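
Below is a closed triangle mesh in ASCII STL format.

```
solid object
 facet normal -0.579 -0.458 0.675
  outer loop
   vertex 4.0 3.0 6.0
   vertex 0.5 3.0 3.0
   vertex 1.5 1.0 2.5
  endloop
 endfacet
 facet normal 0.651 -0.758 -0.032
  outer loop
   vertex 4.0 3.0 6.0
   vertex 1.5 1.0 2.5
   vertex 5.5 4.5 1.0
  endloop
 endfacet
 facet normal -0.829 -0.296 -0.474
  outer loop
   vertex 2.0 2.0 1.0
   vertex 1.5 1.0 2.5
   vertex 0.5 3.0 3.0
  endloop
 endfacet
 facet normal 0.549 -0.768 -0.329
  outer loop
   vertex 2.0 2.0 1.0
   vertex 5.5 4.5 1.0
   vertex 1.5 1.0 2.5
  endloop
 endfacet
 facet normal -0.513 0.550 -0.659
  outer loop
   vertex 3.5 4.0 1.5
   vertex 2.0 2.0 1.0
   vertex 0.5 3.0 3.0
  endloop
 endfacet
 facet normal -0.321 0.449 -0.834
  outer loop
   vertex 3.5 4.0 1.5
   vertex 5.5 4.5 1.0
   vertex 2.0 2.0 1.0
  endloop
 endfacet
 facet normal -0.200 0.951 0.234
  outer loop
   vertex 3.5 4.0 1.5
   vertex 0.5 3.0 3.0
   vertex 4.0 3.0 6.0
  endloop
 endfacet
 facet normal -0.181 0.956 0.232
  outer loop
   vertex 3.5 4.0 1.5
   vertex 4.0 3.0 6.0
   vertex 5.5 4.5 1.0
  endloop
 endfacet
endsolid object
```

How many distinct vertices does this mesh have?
6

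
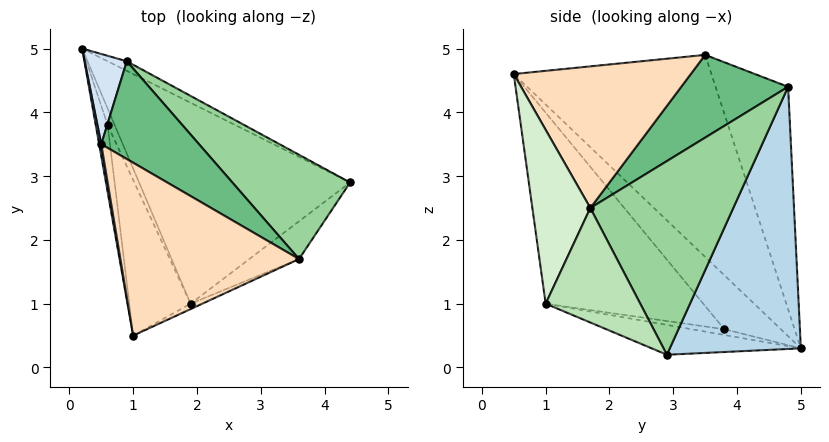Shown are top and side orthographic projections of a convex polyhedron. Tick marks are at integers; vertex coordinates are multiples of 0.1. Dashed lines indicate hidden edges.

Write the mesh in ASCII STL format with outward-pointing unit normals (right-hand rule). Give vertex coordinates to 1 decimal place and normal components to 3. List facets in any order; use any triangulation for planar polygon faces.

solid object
 facet normal -0.986 -0.165 0.010
  outer loop
   vertex 0.5 3.5 4.9
   vertex 0.2 5.0 0.3
   vertex 1.0 0.5 4.6
  endloop
 endfacet
 facet normal -0.136 -0.227 -0.964
  outer loop
   vertex 1.9 1.0 1.0
   vertex 0.2 5.0 0.3
   vertex 4.4 2.9 0.2
  endloop
 endfacet
 facet normal 0.446 0.894 -0.033
  outer loop
   vertex 0.9 4.8 4.4
   vertex 4.4 2.9 0.2
   vertex 0.2 5.0 0.3
  endloop
 endfacet
 facet normal -0.920 0.350 0.174
  outer loop
   vertex 0.9 4.8 4.4
   vertex 0.2 5.0 0.3
   vertex 0.5 3.5 4.9
  endloop
 endfacet
 facet normal -0.913 -0.355 -0.201
  outer loop
   vertex 0.6 3.8 0.6
   vertex 1.0 0.5 4.6
   vertex 0.2 5.0 0.3
  endloop
 endfacet
 facet normal -0.587 -0.375 -0.717
  outer loop
   vertex 0.6 3.8 0.6
   vertex 0.2 5.0 0.3
   vertex 1.9 1.0 1.0
  endloop
 endfacet
 facet normal -0.856 -0.437 -0.275
  outer loop
   vertex 0.6 3.8 0.6
   vertex 1.9 1.0 1.0
   vertex 1.0 0.5 4.6
  endloop
 endfacet
 facet normal 0.621 0.025 0.783
  outer loop
   vertex 3.6 1.7 2.5
   vertex 0.5 3.5 4.9
   vertex 1.0 0.5 4.6
  endloop
 endfacet
 facet normal 0.643 0.094 0.760
  outer loop
   vertex 3.6 1.7 2.5
   vertex 0.9 4.8 4.4
   vertex 0.5 3.5 4.9
  endloop
 endfacet
 facet normal 0.786 0.392 0.478
  outer loop
   vertex 3.6 1.7 2.5
   vertex 4.4 2.9 0.2
   vertex 0.9 4.8 4.4
  endloop
 endfacet
 facet normal 0.540 -0.809 -0.234
  outer loop
   vertex 3.6 1.7 2.5
   vertex 1.9 1.0 1.0
   vertex 4.4 2.9 0.2
  endloop
 endfacet
 facet normal 0.401 -0.916 -0.027
  outer loop
   vertex 3.6 1.7 2.5
   vertex 1.0 0.5 4.6
   vertex 1.9 1.0 1.0
  endloop
 endfacet
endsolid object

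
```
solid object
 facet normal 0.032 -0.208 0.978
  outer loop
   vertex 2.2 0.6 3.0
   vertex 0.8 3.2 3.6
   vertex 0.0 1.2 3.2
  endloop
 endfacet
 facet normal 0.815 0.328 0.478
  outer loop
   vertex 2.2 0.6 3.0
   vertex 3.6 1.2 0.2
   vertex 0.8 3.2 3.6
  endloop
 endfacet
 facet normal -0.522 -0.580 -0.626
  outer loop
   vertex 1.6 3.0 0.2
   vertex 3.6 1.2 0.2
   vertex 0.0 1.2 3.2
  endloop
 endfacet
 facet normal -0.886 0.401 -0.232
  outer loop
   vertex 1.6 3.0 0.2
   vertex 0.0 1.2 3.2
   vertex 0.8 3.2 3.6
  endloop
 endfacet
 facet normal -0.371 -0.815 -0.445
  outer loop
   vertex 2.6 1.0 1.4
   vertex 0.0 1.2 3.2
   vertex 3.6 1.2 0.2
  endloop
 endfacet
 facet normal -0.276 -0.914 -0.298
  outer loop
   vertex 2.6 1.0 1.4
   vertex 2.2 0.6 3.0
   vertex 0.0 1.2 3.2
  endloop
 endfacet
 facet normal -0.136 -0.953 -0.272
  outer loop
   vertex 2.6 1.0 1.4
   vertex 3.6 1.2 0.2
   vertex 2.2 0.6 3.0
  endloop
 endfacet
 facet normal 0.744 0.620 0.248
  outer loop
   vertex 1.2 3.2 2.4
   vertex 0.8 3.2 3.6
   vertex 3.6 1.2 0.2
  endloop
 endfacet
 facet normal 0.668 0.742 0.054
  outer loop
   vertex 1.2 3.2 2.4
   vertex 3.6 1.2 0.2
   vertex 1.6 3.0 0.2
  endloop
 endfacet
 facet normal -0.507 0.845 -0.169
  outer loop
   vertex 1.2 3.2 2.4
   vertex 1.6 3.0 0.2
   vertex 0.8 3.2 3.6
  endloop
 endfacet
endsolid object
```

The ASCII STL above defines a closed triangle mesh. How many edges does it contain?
15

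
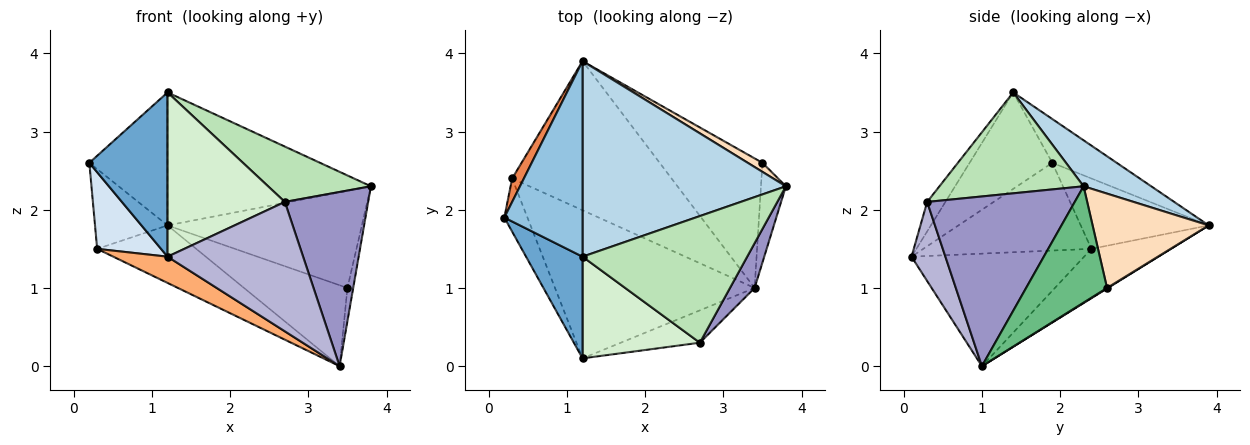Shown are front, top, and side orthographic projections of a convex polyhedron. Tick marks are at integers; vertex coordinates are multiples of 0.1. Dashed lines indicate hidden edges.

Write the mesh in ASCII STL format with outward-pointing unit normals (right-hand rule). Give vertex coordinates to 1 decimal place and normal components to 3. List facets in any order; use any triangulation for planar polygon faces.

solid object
 facet normal -0.668 -0.632 0.391
  outer loop
   vertex 1.2 1.4 3.5
   vertex 0.2 1.9 2.6
   vertex 1.2 0.1 1.4
  endloop
 endfacet
 facet normal -0.420 0.510 0.750
  outer loop
   vertex 1.2 1.4 3.5
   vertex 1.2 3.9 1.8
   vertex 0.2 1.9 2.6
  endloop
 endfacet
 facet normal 0.184 0.553 0.813
  outer loop
   vertex 1.2 1.4 3.5
   vertex 3.8 2.3 2.3
   vertex 1.2 3.9 1.8
  endloop
 endfacet
 facet normal -0.908 -0.345 -0.239
  outer loop
   vertex 0.3 2.4 1.5
   vertex 1.2 0.1 1.4
   vertex 0.2 1.9 2.6
  endloop
 endfacet
 facet normal -0.861 0.488 0.144
  outer loop
   vertex 0.3 2.4 1.5
   vertex 0.2 1.9 2.6
   vertex 1.2 3.9 1.8
  endloop
 endfacet
 facet normal -0.485 -0.153 -0.861
  outer loop
   vertex 0.3 2.4 1.5
   vertex 3.4 1.0 0.0
   vertex 1.2 0.1 1.4
  endloop
 endfacet
 facet normal -0.278 0.346 -0.896
  outer loop
   vertex 0.3 2.4 1.5
   vertex 1.2 3.9 1.8
   vertex 3.4 1.0 0.0
  endloop
 endfacet
 facet normal 0.511 0.856 0.079
  outer loop
   vertex 3.5 2.6 1.0
   vertex 1.2 3.9 1.8
   vertex 3.8 2.3 2.3
  endloop
 endfacet
 facet normal 0.975 0.070 -0.209
  outer loop
   vertex 3.5 2.6 1.0
   vertex 3.8 2.3 2.3
   vertex 3.4 1.0 0.0
  endloop
 endfacet
 facet normal 0.004 0.530 -0.848
  outer loop
   vertex 3.5 2.6 1.0
   vertex 3.4 1.0 0.0
   vertex 1.2 3.9 1.8
  endloop
 endfacet
 facet normal 0.490 -0.349 0.799
  outer loop
   vertex 2.7 0.3 2.1
   vertex 3.8 2.3 2.3
   vertex 1.2 1.4 3.5
  endloop
 endfacet
 facet normal -0.131 -0.843 0.522
  outer loop
   vertex 2.7 0.3 2.1
   vertex 1.2 1.4 3.5
   vertex 1.2 0.1 1.4
  endloop
 endfacet
 facet normal 0.864 -0.488 0.125
  outer loop
   vertex 2.7 0.3 2.1
   vertex 3.4 1.0 0.0
   vertex 3.8 2.3 2.3
  endloop
 endfacet
 facet normal 0.236 -0.943 -0.236
  outer loop
   vertex 2.7 0.3 2.1
   vertex 1.2 0.1 1.4
   vertex 3.4 1.0 0.0
  endloop
 endfacet
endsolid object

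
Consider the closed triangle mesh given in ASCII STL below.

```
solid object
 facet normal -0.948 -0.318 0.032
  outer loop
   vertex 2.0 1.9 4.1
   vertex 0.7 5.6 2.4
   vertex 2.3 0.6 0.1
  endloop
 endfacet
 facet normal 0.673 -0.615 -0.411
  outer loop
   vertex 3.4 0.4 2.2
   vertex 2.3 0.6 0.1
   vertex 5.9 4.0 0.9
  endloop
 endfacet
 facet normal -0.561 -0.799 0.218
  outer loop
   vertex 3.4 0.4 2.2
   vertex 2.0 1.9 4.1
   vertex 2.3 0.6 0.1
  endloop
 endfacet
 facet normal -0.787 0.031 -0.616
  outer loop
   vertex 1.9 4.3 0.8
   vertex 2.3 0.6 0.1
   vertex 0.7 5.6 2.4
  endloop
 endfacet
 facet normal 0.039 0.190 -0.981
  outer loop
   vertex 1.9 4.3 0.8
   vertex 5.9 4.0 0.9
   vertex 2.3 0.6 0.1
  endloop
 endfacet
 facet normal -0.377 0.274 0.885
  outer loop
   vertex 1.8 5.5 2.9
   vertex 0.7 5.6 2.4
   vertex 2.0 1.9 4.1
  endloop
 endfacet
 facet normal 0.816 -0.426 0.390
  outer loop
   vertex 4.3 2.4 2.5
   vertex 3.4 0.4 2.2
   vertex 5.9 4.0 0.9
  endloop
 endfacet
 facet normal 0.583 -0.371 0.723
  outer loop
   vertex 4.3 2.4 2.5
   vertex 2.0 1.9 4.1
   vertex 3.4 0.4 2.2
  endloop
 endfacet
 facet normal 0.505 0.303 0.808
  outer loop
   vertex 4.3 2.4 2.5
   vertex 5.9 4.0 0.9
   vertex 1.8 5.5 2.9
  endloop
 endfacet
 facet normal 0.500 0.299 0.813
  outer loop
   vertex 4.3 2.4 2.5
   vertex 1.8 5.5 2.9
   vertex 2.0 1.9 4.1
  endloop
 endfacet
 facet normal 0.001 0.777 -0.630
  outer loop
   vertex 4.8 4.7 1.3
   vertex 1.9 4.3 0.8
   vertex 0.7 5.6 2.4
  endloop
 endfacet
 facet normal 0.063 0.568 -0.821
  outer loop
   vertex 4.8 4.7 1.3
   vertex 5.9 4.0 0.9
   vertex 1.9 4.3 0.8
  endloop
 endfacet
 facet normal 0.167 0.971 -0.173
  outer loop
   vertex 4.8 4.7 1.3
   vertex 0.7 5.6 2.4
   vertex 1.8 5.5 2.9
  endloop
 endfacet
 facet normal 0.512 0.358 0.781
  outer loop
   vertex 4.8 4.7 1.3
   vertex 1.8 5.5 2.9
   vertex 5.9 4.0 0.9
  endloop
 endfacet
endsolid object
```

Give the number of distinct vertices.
9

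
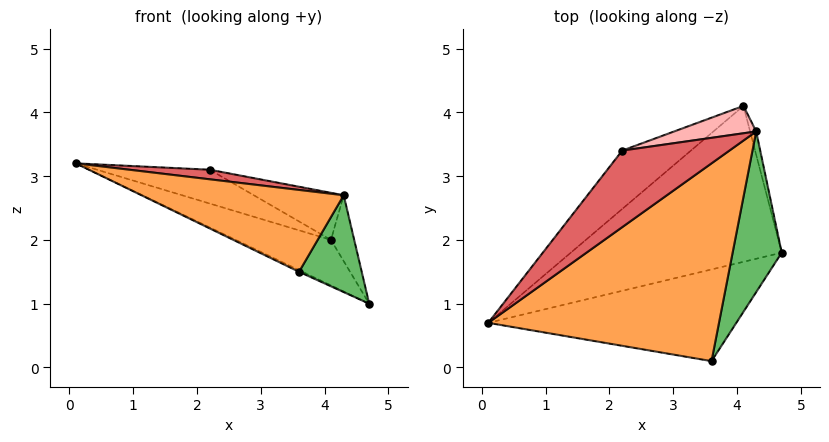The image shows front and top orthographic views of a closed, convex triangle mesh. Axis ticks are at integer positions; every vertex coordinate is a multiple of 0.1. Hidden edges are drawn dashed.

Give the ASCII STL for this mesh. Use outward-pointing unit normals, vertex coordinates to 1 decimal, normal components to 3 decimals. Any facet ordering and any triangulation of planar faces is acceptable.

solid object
 facet normal -0.466 0.248 -0.850
  outer loop
   vertex 4.1 4.1 2.0
   vertex 4.7 1.8 1.0
   vertex 0.1 0.7 3.2
  endloop
 endfacet
 facet normal -0.435 0.016 -0.900
  outer loop
   vertex 3.6 0.1 1.5
   vertex 0.1 0.7 3.2
   vertex 4.7 1.8 1.0
  endloop
 endfacet
 facet normal 0.358 -0.357 0.863
  outer loop
   vertex 4.3 3.7 2.7
   vertex 0.1 0.7 3.2
   vertex 3.6 0.1 1.5
  endloop
 endfacet
 facet normal 0.950 0.293 -0.104
  outer loop
   vertex 4.3 3.7 2.7
   vertex 4.7 1.8 1.0
   vertex 4.1 4.1 2.0
  endloop
 endfacet
 facet normal 0.765 -0.333 0.552
  outer loop
   vertex 4.3 3.7 2.7
   vertex 3.6 0.1 1.5
   vertex 4.7 1.8 1.0
  endloop
 endfacet
 facet normal -0.565 0.413 -0.714
  outer loop
   vertex 2.2 3.4 3.1
   vertex 4.1 4.1 2.0
   vertex 0.1 0.7 3.2
  endloop
 endfacet
 facet normal 0.202 -0.121 0.972
  outer loop
   vertex 2.2 3.4 3.1
   vertex 0.1 0.7 3.2
   vertex 4.3 3.7 2.7
  endloop
 endfacet
 facet normal -0.028 0.864 0.502
  outer loop
   vertex 2.2 3.4 3.1
   vertex 4.3 3.7 2.7
   vertex 4.1 4.1 2.0
  endloop
 endfacet
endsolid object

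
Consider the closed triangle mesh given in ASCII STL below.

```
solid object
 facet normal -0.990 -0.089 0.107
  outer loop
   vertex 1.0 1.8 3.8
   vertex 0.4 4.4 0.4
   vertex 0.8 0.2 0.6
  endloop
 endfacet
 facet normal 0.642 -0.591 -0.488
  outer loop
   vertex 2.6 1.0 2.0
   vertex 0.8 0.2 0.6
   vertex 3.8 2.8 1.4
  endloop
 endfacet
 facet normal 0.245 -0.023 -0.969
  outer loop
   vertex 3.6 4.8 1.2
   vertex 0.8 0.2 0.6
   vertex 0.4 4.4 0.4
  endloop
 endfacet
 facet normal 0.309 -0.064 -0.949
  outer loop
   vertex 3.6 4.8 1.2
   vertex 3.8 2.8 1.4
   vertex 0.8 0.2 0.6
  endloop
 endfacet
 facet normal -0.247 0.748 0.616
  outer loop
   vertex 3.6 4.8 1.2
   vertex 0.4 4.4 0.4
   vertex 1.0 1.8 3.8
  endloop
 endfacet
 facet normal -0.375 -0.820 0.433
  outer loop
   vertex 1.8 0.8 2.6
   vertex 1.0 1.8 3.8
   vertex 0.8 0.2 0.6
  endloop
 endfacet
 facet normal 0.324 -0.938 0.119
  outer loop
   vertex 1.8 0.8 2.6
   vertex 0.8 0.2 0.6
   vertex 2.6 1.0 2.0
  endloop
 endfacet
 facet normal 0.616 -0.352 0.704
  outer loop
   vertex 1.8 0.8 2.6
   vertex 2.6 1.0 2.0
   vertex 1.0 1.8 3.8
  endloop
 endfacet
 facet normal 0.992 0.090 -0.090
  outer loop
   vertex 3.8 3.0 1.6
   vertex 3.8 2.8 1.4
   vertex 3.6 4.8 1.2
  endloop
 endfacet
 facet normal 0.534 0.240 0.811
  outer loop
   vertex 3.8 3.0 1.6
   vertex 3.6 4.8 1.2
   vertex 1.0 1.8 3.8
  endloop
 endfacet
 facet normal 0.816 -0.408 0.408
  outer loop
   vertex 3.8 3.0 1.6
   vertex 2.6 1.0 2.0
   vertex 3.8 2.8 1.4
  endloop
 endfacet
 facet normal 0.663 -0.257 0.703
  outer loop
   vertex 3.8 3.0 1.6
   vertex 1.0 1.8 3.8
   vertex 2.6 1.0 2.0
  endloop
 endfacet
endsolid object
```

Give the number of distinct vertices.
8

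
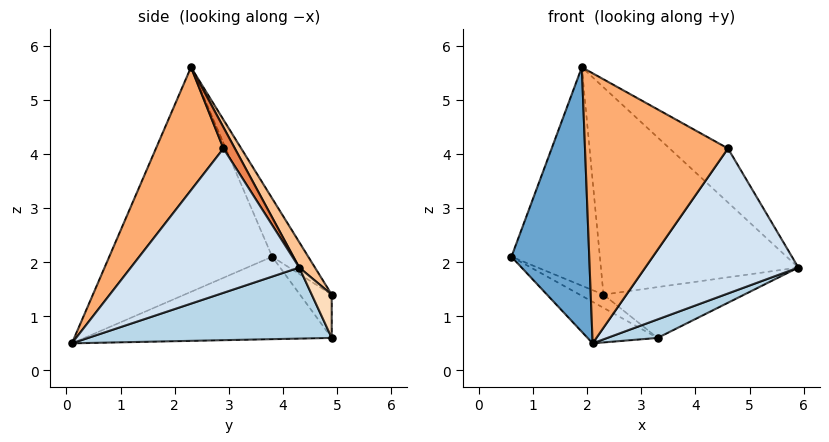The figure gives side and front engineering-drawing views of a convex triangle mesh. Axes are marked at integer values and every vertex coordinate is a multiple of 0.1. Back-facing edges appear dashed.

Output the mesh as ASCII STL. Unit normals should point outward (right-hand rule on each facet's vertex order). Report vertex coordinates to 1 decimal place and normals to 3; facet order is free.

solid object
 facet normal -0.892 -0.426 0.149
  outer loop
   vertex 1.9 2.3 5.6
   vertex 0.6 3.8 2.1
   vertex 2.1 0.1 0.5
  endloop
 endfacet
 facet normal -0.526 0.149 -0.837
  outer loop
   vertex 3.3 4.9 0.6
   vertex 2.1 0.1 0.5
   vertex 0.6 3.8 2.1
  endloop
 endfacet
 facet normal 0.429 -0.089 -0.899
  outer loop
   vertex 3.3 4.9 0.6
   vertex 5.9 4.3 1.9
   vertex 2.1 0.1 0.5
  endloop
 endfacet
 facet normal 0.740 -0.673 0.009
  outer loop
   vertex 4.6 2.9 4.1
   vertex 2.1 0.1 0.5
   vertex 5.9 4.3 1.9
  endloop
 endfacet
 facet normal 0.154 0.790 0.594
  outer loop
   vertex 4.6 2.9 4.1
   vertex 5.9 4.3 1.9
   vertex 1.9 2.3 5.6
  endloop
 endfacet
 facet normal 0.395 -0.838 0.377
  outer loop
   vertex 4.6 2.9 4.1
   vertex 1.9 2.3 5.6
   vertex 2.1 0.1 0.5
  endloop
 endfacet
 facet normal 0.067 0.845 0.530
  outer loop
   vertex 2.3 4.9 1.4
   vertex 1.9 2.3 5.6
   vertex 5.9 4.3 1.9
  endloop
 endfacet
 facet normal 0.138 0.975 0.173
  outer loop
   vertex 2.3 4.9 1.4
   vertex 5.9 4.3 1.9
   vertex 3.3 4.9 0.6
  endloop
 endfacet
 facet normal -0.333 0.816 0.473
  outer loop
   vertex 2.3 4.9 1.4
   vertex 0.6 3.8 2.1
   vertex 1.9 2.3 5.6
  endloop
 endfacet
 facet normal -0.566 0.424 -0.707
  outer loop
   vertex 2.3 4.9 1.4
   vertex 3.3 4.9 0.6
   vertex 0.6 3.8 2.1
  endloop
 endfacet
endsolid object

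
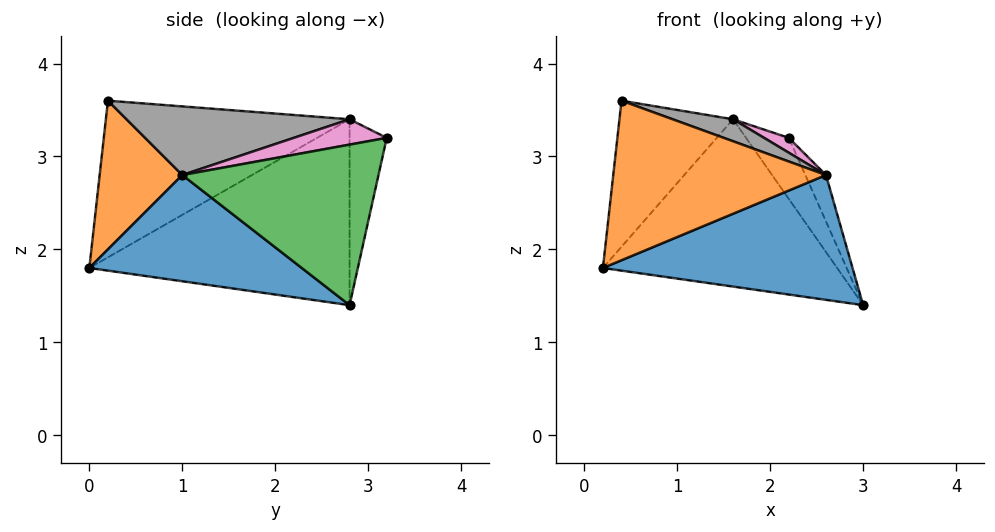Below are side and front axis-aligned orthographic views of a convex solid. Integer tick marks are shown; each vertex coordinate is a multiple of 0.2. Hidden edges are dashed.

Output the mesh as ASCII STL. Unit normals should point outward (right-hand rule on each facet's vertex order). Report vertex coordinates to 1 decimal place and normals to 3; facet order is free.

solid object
 facet normal 0.508 -0.596 -0.622
  outer loop
   vertex 2.6 1.0 2.8
   vertex 0.2 0.0 1.8
   vertex 3.0 2.8 1.4
  endloop
 endfacet
 facet normal 0.361 -0.930 0.063
  outer loop
   vertex 2.6 1.0 2.8
   vertex 0.4 0.2 3.6
   vertex 0.2 0.0 1.8
  endloop
 endfacet
 facet normal 0.917 0.097 0.386
  outer loop
   vertex 2.6 1.0 2.8
   vertex 3.0 2.8 1.4
   vertex 2.2 3.2 3.2
  endloop
 endfacet
 facet normal -0.659 0.593 -0.462
  outer loop
   vertex 1.6 2.8 3.4
   vertex 3.0 2.8 1.4
   vertex 0.2 0.0 1.8
  endloop
 endfacet
 facet normal -0.596 0.686 -0.417
  outer loop
   vertex 1.6 2.8 3.4
   vertex 2.2 3.2 3.2
   vertex 3.0 2.8 1.4
  endloop
 endfacet
 facet normal -0.905 0.422 0.054
  outer loop
   vertex 1.6 2.8 3.4
   vertex 0.2 0.0 1.8
   vertex 0.4 0.2 3.6
  endloop
 endfacet
 facet normal 0.374 -0.100 0.922
  outer loop
   vertex 1.6 2.8 3.4
   vertex 2.6 1.0 2.8
   vertex 2.2 3.2 3.2
  endloop
 endfacet
 facet normal 0.372 -0.101 0.923
  outer loop
   vertex 1.6 2.8 3.4
   vertex 0.4 0.2 3.6
   vertex 2.6 1.0 2.8
  endloop
 endfacet
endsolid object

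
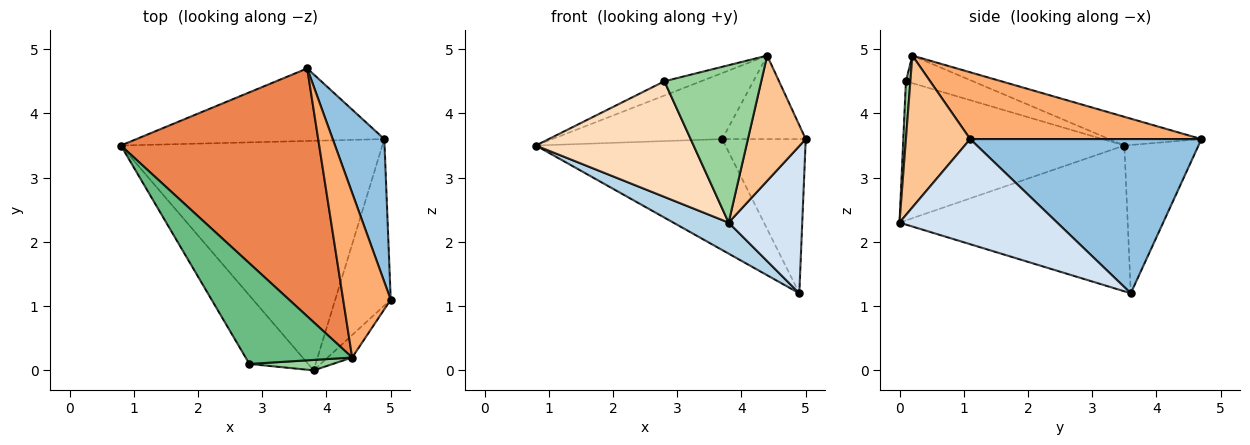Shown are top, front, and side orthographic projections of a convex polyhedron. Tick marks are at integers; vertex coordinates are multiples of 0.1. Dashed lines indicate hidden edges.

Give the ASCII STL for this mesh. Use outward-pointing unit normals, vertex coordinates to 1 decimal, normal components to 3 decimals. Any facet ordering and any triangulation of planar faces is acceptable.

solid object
 facet normal -0.311 0.795 -0.520
  outer loop
   vertex 4.9 3.6 1.2
   vertex 0.8 3.5 3.5
   vertex 3.7 4.7 3.6
  endloop
 endfacet
 facet normal 0.897 0.324 0.300
  outer loop
   vertex 4.9 3.6 1.2
   vertex 3.7 4.7 3.6
   vertex 5.0 1.1 3.6
  endloop
 endfacet
 facet normal -0.484 -0.117 -0.867
  outer loop
   vertex 3.8 0.0 2.3
   vertex 0.8 3.5 3.5
   vertex 4.9 3.6 1.2
  endloop
 endfacet
 facet normal 0.817 -0.382 -0.432
  outer loop
   vertex 3.8 0.0 2.3
   vertex 4.9 3.6 1.2
   vertex 5.0 1.1 3.6
  endloop
 endfacet
 facet normal -0.138 0.255 0.957
  outer loop
   vertex 4.4 0.2 4.9
   vertex 3.7 4.7 3.6
   vertex 0.8 3.5 3.5
  endloop
 endfacet
 facet normal 0.782 0.282 0.556
  outer loop
   vertex 4.4 0.2 4.9
   vertex 5.0 1.1 3.6
   vertex 3.7 4.7 3.6
  endloop
 endfacet
 facet normal 0.738 -0.664 -0.119
  outer loop
   vertex 4.4 0.2 4.9
   vertex 3.8 0.0 2.3
   vertex 5.0 1.1 3.6
  endloop
 endfacet
 facet normal -0.770 -0.549 -0.325
  outer loop
   vertex 2.8 0.1 4.5
   vertex 0.8 3.5 3.5
   vertex 3.8 0.0 2.3
  endloop
 endfacet
 facet normal -0.248 0.136 0.959
  outer loop
   vertex 2.8 0.1 4.5
   vertex 4.4 0.2 4.9
   vertex 0.8 3.5 3.5
  endloop
 endfacet
 facet normal 0.046 -0.997 0.066
  outer loop
   vertex 2.8 0.1 4.5
   vertex 3.8 0.0 2.3
   vertex 4.4 0.2 4.9
  endloop
 endfacet
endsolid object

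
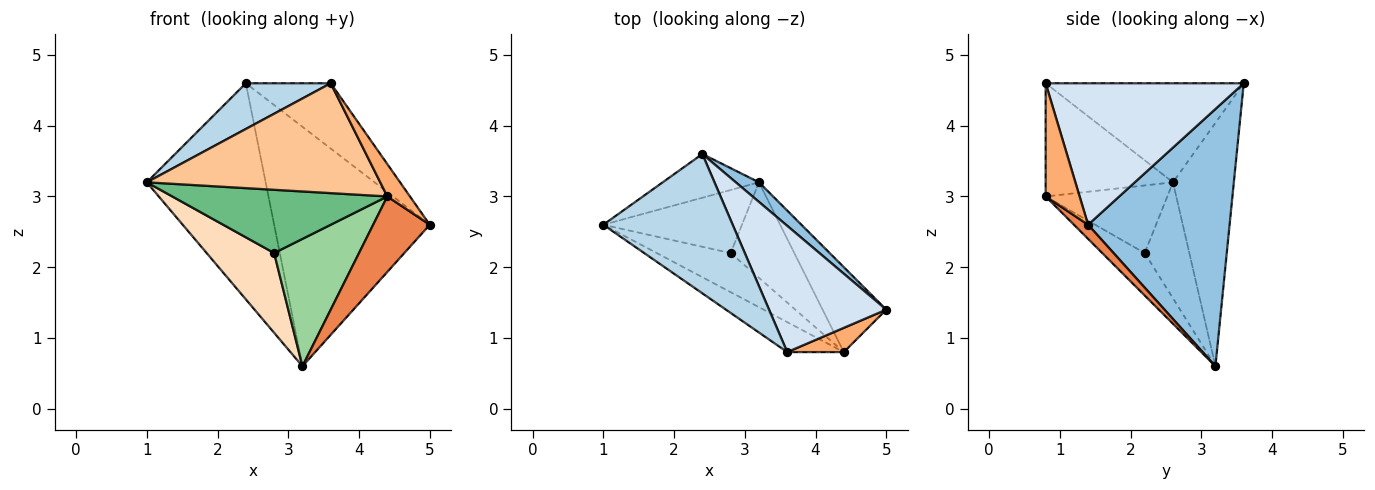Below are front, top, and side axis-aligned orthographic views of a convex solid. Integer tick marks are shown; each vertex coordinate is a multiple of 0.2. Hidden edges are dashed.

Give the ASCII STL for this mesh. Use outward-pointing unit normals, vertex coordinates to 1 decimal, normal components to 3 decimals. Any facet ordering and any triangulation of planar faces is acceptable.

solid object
 facet normal -0.448 0.876 -0.177
  outer loop
   vertex 3.2 3.2 0.6
   vertex 1.0 2.6 3.2
   vertex 2.4 3.6 4.6
  endloop
 endfacet
 facet normal 0.671 0.739 0.060
  outer loop
   vertex 3.2 3.2 0.6
   vertex 2.4 3.6 4.6
   vertex 5.0 1.4 2.6
  endloop
 endfacet
 facet normal -0.588 -0.252 0.768
  outer loop
   vertex 3.6 0.8 4.6
   vertex 2.4 3.6 4.6
   vertex 1.0 2.6 3.2
  endloop
 endfacet
 facet normal 0.731 0.313 0.606
  outer loop
   vertex 3.6 0.8 4.6
   vertex 5.0 1.4 2.6
   vertex 2.4 3.6 4.6
  endloop
 endfacet
 facet normal 0.164 -0.655 -0.737
  outer loop
   vertex 4.4 0.8 3.0
   vertex 3.2 3.2 0.6
   vertex 5.0 1.4 2.6
  endloop
 endfacet
 facet normal 0.768 -0.512 0.384
  outer loop
   vertex 4.4 0.8 3.0
   vertex 5.0 1.4 2.6
   vertex 3.6 0.8 4.6
  endloop
 endfacet
 facet normal -0.466 -0.854 -0.233
  outer loop
   vertex 4.4 0.8 3.0
   vertex 3.6 0.8 4.6
   vertex 1.0 2.6 3.2
  endloop
 endfacet
 facet normal -0.461 -0.696 -0.550
  outer loop
   vertex 2.8 2.2 2.2
   vertex 1.0 2.6 3.2
   vertex 3.2 3.2 0.6
  endloop
 endfacet
 facet normal -0.434 -0.766 -0.474
  outer loop
   vertex 2.8 2.2 2.2
   vertex 4.4 0.8 3.0
   vertex 1.0 2.6 3.2
  endloop
 endfacet
 facet normal -0.371 -0.743 -0.557
  outer loop
   vertex 2.8 2.2 2.2
   vertex 3.2 3.2 0.6
   vertex 4.4 0.8 3.0
  endloop
 endfacet
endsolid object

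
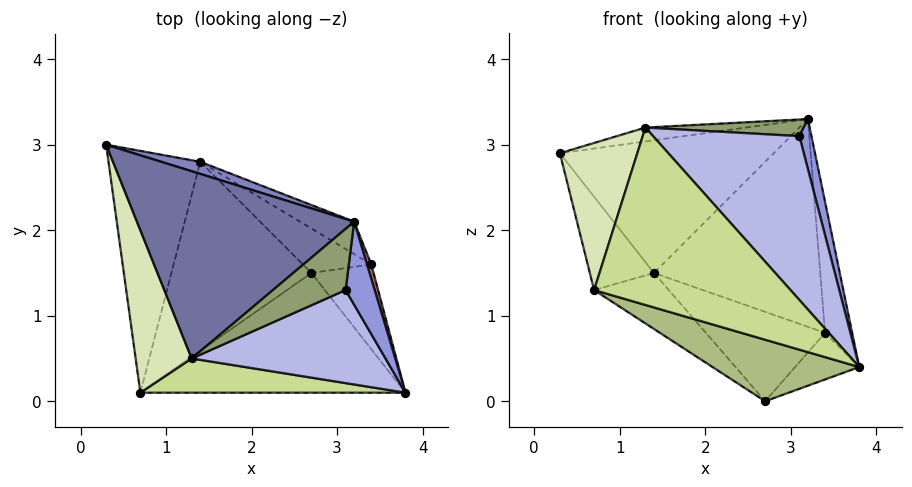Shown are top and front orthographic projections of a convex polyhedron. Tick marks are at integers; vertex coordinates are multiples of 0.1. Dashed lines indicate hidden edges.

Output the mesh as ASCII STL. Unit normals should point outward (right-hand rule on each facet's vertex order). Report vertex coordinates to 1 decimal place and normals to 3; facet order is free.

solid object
 facet normal -0.114 0.073 0.991
  outer loop
   vertex 1.3 0.5 3.2
   vertex 3.2 2.1 3.3
   vertex 0.3 3.0 2.9
  endloop
 endfacet
 facet normal 0.284 0.955 0.087
  outer loop
   vertex 1.4 2.8 1.5
   vertex 0.3 3.0 2.9
   vertex 3.2 2.1 3.3
  endloop
 endfacet
 facet normal 0.924 -0.197 0.327
  outer loop
   vertex 3.1 1.3 3.1
   vertex 3.8 0.1 0.4
   vertex 3.2 2.1 3.3
  endloop
 endfacet
 facet normal 0.382 -0.803 0.456
  outer loop
   vertex 3.1 1.3 3.1
   vertex 1.3 0.5 3.2
   vertex 3.8 0.1 0.4
  endloop
 endfacet
 facet normal 0.168 -0.259 0.951
  outer loop
   vertex 3.1 1.3 3.1
   vertex 3.2 2.1 3.3
   vertex 1.3 0.5 3.2
  endloop
 endfacet
 facet normal -0.250 -0.443 -0.861
  outer loop
   vertex 0.7 0.1 1.3
   vertex 2.7 1.5 0.0
   vertex 3.8 0.1 0.4
  endloop
 endfacet
 facet normal 0.055 -0.980 0.189
  outer loop
   vertex 0.7 0.1 1.3
   vertex 3.8 0.1 0.4
   vertex 1.3 0.5 3.2
  endloop
 endfacet
 facet normal -0.885 -0.313 0.345
  outer loop
   vertex 0.7 0.1 1.3
   vertex 1.3 0.5 3.2
   vertex 0.3 3.0 2.9
  endloop
 endfacet
 facet normal -0.747 0.240 -0.621
  outer loop
   vertex 0.7 0.1 1.3
   vertex 0.3 3.0 2.9
   vertex 1.4 2.8 1.5
  endloop
 endfacet
 facet normal -0.635 0.220 -0.741
  outer loop
   vertex 0.7 0.1 1.3
   vertex 1.4 2.8 1.5
   vertex 2.7 1.5 0.0
  endloop
 endfacet
 facet normal 0.474 0.870 -0.136
  outer loop
   vertex 3.4 1.6 0.8
   vertex 1.4 2.8 1.5
   vertex 3.2 2.1 3.3
  endloop
 endfacet
 facet normal 0.356 0.837 -0.416
  outer loop
   vertex 3.4 1.6 0.8
   vertex 2.7 1.5 0.0
   vertex 1.4 2.8 1.5
  endloop
 endfacet
 facet normal 0.968 0.251 0.027
  outer loop
   vertex 3.4 1.6 0.8
   vertex 3.2 2.1 3.3
   vertex 3.8 0.1 0.4
  endloop
 endfacet
 facet normal 0.682 0.353 -0.641
  outer loop
   vertex 3.4 1.6 0.8
   vertex 3.8 0.1 0.4
   vertex 2.7 1.5 0.0
  endloop
 endfacet
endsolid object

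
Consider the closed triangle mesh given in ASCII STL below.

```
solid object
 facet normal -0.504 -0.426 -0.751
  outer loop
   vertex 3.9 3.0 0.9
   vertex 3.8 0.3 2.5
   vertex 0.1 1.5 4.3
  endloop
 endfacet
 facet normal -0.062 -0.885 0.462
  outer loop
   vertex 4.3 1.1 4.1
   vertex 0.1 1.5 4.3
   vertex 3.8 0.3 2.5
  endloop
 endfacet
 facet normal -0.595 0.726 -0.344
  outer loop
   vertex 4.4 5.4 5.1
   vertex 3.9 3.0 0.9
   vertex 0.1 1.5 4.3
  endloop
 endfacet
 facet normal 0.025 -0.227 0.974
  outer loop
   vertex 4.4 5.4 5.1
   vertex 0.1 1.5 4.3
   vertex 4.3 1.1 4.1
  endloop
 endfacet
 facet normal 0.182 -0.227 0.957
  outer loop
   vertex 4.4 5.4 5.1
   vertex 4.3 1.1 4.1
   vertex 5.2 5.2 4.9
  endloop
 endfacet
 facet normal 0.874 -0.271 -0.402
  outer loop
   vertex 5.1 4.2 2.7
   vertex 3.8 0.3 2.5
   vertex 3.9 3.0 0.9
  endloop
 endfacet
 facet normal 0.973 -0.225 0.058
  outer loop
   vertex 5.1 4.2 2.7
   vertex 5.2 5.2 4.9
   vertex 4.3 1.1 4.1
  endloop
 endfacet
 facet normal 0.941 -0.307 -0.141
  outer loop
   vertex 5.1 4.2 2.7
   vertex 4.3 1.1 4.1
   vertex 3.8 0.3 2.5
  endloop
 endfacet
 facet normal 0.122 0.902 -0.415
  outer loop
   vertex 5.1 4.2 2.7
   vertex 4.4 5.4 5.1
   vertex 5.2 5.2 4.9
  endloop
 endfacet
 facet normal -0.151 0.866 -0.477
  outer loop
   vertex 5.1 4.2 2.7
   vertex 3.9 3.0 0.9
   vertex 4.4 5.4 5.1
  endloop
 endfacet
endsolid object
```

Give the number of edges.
15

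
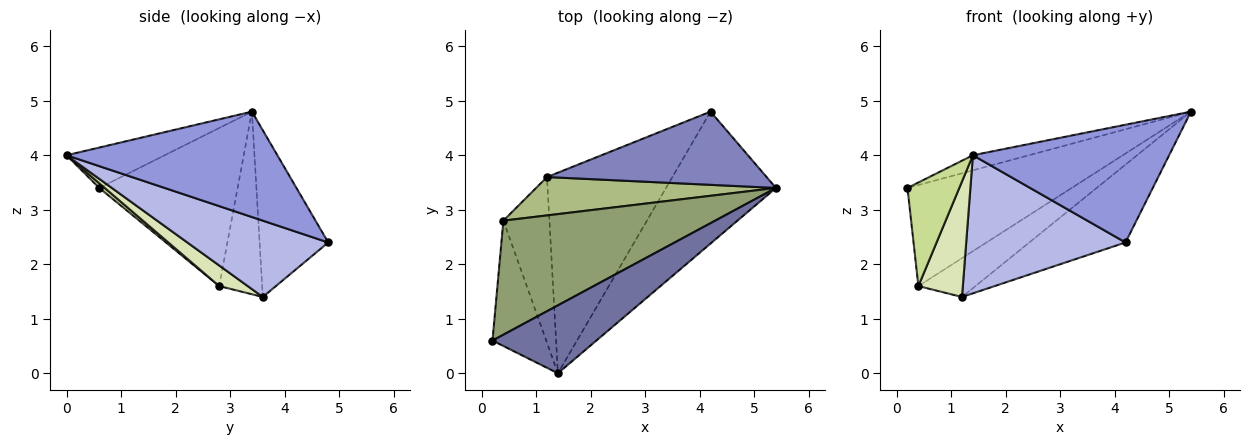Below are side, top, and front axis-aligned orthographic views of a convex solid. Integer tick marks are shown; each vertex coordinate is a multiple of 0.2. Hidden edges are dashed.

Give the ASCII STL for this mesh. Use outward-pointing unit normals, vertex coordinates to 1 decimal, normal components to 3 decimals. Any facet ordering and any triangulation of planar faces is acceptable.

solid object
 facet normal -0.355 0.203 0.913
  outer loop
   vertex 1.4 0.0 4.0
   vertex 5.4 3.4 4.8
   vertex 0.2 0.6 3.4
  endloop
 endfacet
 facet normal -0.461 0.647 0.608
  outer loop
   vertex 4.2 4.8 2.4
   vertex 1.2 3.6 1.4
   vertex 5.4 3.4 4.8
  endloop
 endfacet
 facet normal 0.582 -0.542 -0.607
  outer loop
   vertex 4.2 4.8 2.4
   vertex 5.4 3.4 4.8
   vertex 1.4 0.0 4.0
  endloop
 endfacet
 facet normal 0.448 -0.507 -0.736
  outer loop
   vertex 4.2 4.8 2.4
   vertex 1.4 0.0 4.0
   vertex 1.2 3.6 1.4
  endloop
 endfacet
 facet normal -0.488 0.579 0.653
  outer loop
   vertex 0.4 2.8 1.6
   vertex 0.2 0.6 3.4
   vertex 5.4 3.4 4.8
  endloop
 endfacet
 facet normal -0.472 0.627 0.620
  outer loop
   vertex 0.4 2.8 1.6
   vertex 5.4 3.4 4.8
   vertex 1.2 3.6 1.4
  endloop
 endfacet
 facet normal 0.067 -0.635 -0.769
  outer loop
   vertex 0.4 2.8 1.6
   vertex 1.4 0.0 4.0
   vertex 0.2 0.6 3.4
  endloop
 endfacet
 facet normal 0.344 -0.537 -0.770
  outer loop
   vertex 0.4 2.8 1.6
   vertex 1.2 3.6 1.4
   vertex 1.4 0.0 4.0
  endloop
 endfacet
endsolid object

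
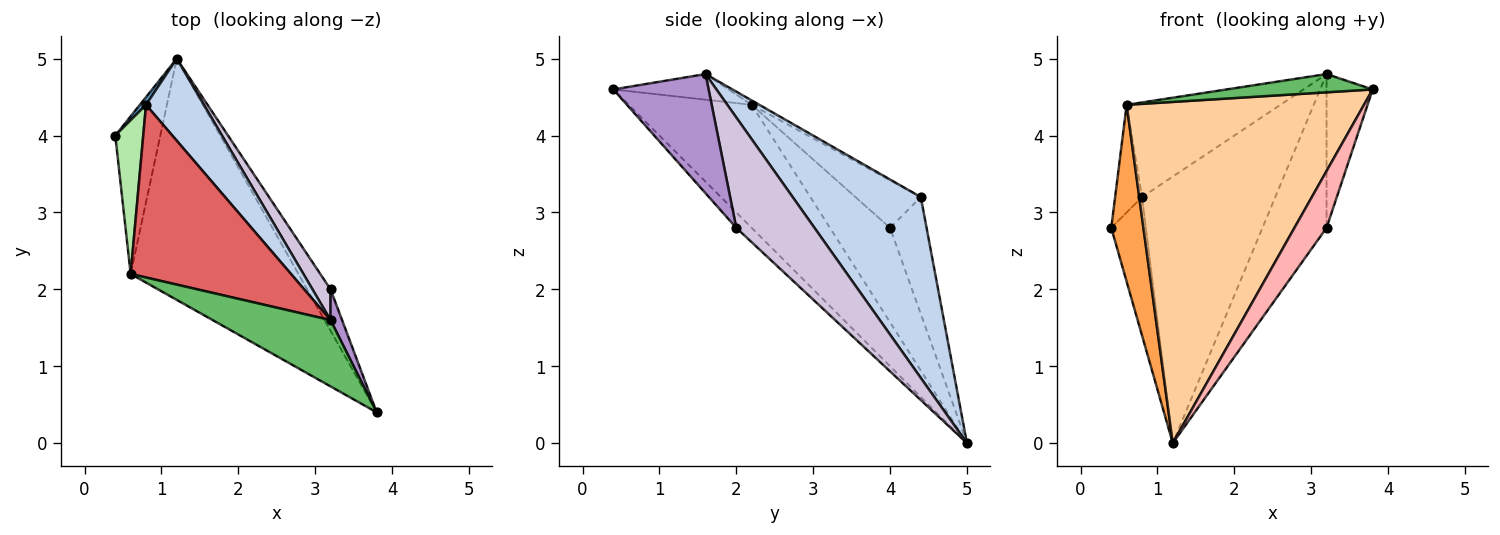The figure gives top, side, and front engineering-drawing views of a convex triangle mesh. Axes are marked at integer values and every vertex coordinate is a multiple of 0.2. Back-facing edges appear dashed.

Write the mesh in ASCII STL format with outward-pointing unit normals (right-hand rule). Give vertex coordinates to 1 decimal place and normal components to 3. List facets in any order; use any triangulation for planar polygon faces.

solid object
 facet normal -0.725 0.687 0.038
  outer loop
   vertex 0.8 4.4 3.2
   vertex 1.2 5.0 0.0
   vertex 0.4 4.0 2.8
  endloop
 endfacet
 facet normal 0.677 0.704 0.217
  outer loop
   vertex 0.8 4.4 3.2
   vertex 3.2 1.6 4.8
   vertex 1.2 5.0 0.0
  endloop
 endfacet
 facet normal -0.813 -0.435 -0.388
  outer loop
   vertex 0.6 2.2 4.4
   vertex 0.4 4.0 2.8
   vertex 1.2 5.0 0.0
  endloop
 endfacet
 facet normal -0.390 -0.752 -0.532
  outer loop
   vertex 0.6 2.2 4.4
   vertex 1.2 5.0 0.0
   vertex 3.8 0.4 4.6
  endloop
 endfacet
 facet normal -0.205 -0.260 0.944
  outer loop
   vertex 0.6 2.2 4.4
   vertex 3.8 0.4 4.6
   vertex 3.2 1.6 4.8
  endloop
 endfacet
 facet normal -0.812 0.334 0.478
  outer loop
   vertex 0.6 2.2 4.4
   vertex 0.8 4.4 3.2
   vertex 0.4 4.0 2.8
  endloop
 endfacet
 facet normal -0.024 0.480 0.877
  outer loop
   vertex 0.6 2.2 4.4
   vertex 3.2 1.6 4.8
   vertex 0.8 4.4 3.2
  endloop
 endfacet
 facet normal -0.361 -0.754 -0.549
  outer loop
   vertex 3.2 2.0 2.8
   vertex 3.8 0.4 4.6
   vertex 1.2 5.0 0.0
  endloop
 endfacet
 facet normal 0.897 0.434 0.087
  outer loop
   vertex 3.2 2.0 2.8
   vertex 3.2 1.6 4.8
   vertex 3.8 0.4 4.6
  endloop
 endfacet
 facet normal 0.767 0.629 0.126
  outer loop
   vertex 3.2 2.0 2.8
   vertex 1.2 5.0 0.0
   vertex 3.2 1.6 4.8
  endloop
 endfacet
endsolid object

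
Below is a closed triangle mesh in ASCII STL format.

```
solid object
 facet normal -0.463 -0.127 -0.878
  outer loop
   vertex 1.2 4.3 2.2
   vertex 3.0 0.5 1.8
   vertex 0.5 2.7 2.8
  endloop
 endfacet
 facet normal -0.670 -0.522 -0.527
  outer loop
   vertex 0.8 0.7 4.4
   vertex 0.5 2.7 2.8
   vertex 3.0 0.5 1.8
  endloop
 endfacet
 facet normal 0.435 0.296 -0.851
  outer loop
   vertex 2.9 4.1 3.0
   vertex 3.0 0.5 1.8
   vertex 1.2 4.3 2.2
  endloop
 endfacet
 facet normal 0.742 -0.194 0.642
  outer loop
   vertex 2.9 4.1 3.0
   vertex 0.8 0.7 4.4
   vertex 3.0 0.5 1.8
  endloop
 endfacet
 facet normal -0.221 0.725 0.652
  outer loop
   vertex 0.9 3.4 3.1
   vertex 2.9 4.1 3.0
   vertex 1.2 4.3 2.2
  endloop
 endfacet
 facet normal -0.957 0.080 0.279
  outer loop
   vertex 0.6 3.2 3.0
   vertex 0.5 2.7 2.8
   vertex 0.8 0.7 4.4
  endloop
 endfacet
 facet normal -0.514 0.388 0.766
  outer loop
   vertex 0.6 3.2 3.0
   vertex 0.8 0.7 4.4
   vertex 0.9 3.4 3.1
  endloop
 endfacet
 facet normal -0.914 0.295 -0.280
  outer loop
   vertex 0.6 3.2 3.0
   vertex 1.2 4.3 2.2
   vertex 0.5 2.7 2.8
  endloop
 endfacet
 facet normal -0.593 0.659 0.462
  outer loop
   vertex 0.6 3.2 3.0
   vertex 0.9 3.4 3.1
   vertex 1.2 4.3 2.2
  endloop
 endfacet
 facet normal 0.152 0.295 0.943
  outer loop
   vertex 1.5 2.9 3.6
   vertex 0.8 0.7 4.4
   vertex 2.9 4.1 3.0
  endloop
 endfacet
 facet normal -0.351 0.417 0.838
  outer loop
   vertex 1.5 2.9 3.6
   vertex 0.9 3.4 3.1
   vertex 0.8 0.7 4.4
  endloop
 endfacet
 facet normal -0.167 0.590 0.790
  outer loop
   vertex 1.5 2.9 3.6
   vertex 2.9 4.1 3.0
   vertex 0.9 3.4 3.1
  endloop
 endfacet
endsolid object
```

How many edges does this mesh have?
18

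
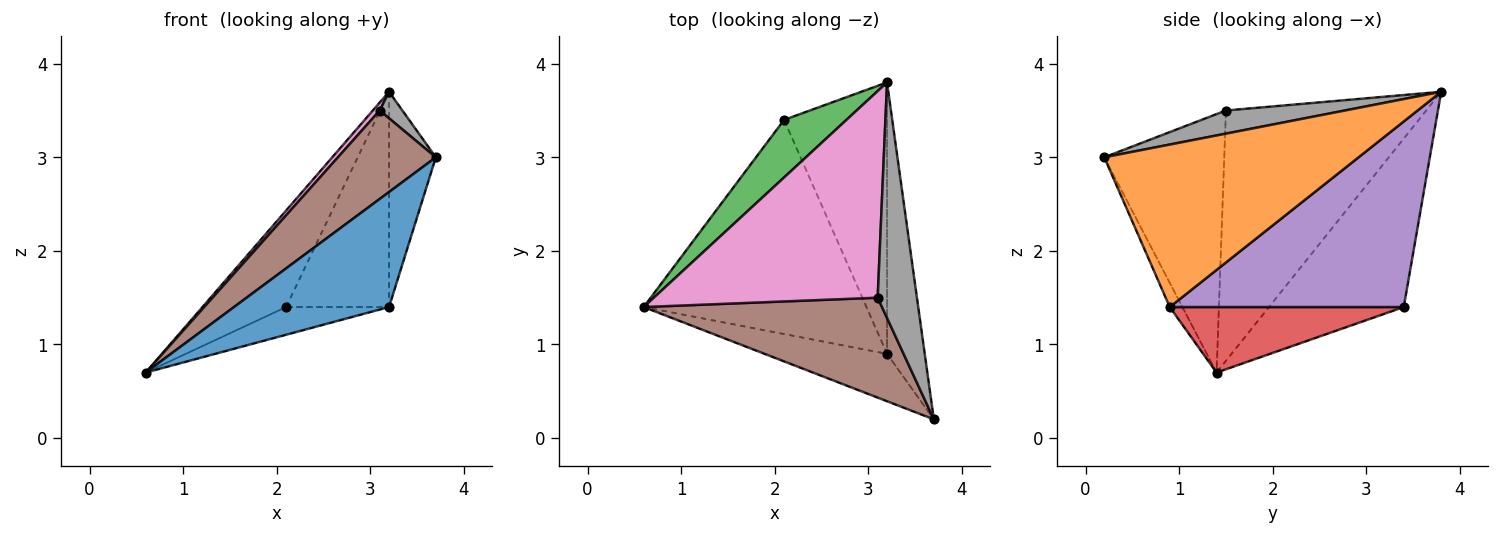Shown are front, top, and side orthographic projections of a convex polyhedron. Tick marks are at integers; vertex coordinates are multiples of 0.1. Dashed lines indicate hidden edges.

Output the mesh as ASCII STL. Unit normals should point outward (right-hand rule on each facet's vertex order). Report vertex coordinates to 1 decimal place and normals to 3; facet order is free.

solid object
 facet normal -0.075 -0.922 -0.380
  outer loop
   vertex 3.2 0.9 1.4
   vertex 3.7 0.2 3.0
   vertex 0.6 1.4 0.7
  endloop
 endfacet
 facet normal 0.959 0.176 -0.222
  outer loop
   vertex 3.2 0.9 1.4
   vertex 3.2 3.8 3.7
   vertex 3.7 0.2 3.0
  endloop
 endfacet
 facet normal -0.811 0.503 0.300
  outer loop
   vertex 2.1 3.4 1.4
   vertex 0.6 1.4 0.7
   vertex 3.2 3.8 3.7
  endloop
 endfacet
 facet normal 0.280 0.123 -0.952
  outer loop
   vertex 2.1 3.4 1.4
   vertex 3.2 0.9 1.4
   vertex 0.6 1.4 0.7
  endloop
 endfacet
 facet normal 0.816 0.359 -0.453
  outer loop
   vertex 2.1 3.4 1.4
   vertex 3.2 3.8 3.7
   vertex 3.2 0.9 1.4
  endloop
 endfacet
 facet normal -0.630 -0.515 0.581
  outer loop
   vertex 3.1 1.5 3.5
   vertex 0.6 1.4 0.7
   vertex 3.7 0.2 3.0
  endloop
 endfacet
 facet normal -0.745 -0.026 0.666
  outer loop
   vertex 3.1 1.5 3.5
   vertex 3.2 3.8 3.7
   vertex 0.6 1.4 0.7
  endloop
 endfacet
 facet normal 0.505 -0.097 0.857
  outer loop
   vertex 3.1 1.5 3.5
   vertex 3.7 0.2 3.0
   vertex 3.2 3.8 3.7
  endloop
 endfacet
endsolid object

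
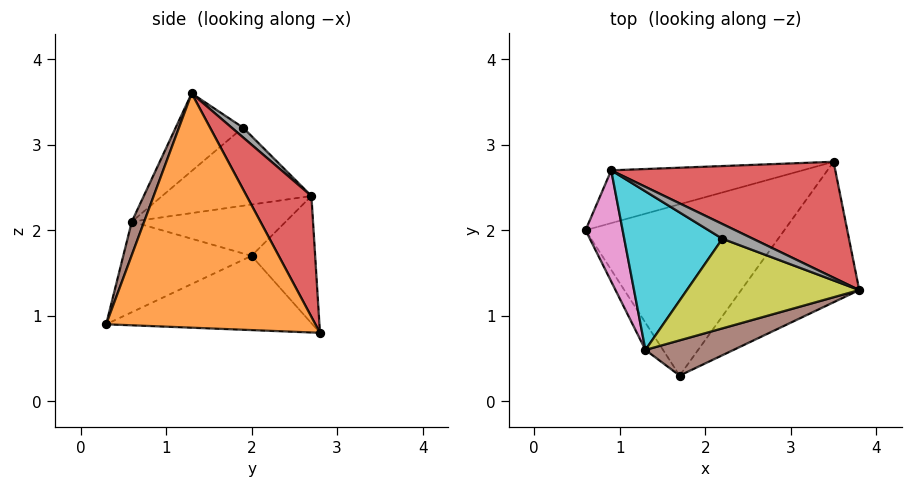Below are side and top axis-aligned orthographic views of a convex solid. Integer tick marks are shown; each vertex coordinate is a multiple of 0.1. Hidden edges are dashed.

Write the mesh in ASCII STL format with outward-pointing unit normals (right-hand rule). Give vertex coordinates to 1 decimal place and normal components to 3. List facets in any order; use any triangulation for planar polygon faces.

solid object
 facet normal -0.342 0.210 -0.916
  outer loop
   vertex 3.5 2.8 0.8
   vertex 1.7 0.3 0.9
   vertex 0.6 2.0 1.7
  endloop
 endfacet
 facet normal 0.745 -0.551 -0.375
  outer loop
   vertex 3.5 2.8 0.8
   vertex 3.8 1.3 3.6
   vertex 1.7 0.3 0.9
  endloop
 endfacet
 facet normal -0.378 0.731 -0.569
  outer loop
   vertex 0.9 2.7 2.4
   vertex 3.5 2.8 0.8
   vertex 0.6 2.0 1.7
  endloop
 endfacet
 facet normal 0.237 0.867 0.439
  outer loop
   vertex 0.9 2.7 2.4
   vertex 3.8 1.3 3.6
   vertex 3.5 2.8 0.8
  endloop
 endfacet
 facet normal -0.862 -0.479 -0.168
  outer loop
   vertex 1.3 0.6 2.1
   vertex 0.6 2.0 1.7
   vertex 1.7 0.3 0.9
  endloop
 endfacet
 facet normal 0.104 -0.956 0.274
  outer loop
   vertex 1.3 0.6 2.1
   vertex 1.7 0.3 0.9
   vertex 3.8 1.3 3.6
  endloop
 endfacet
 facet normal -0.789 -0.232 0.570
  outer loop
   vertex 1.3 0.6 2.1
   vertex 0.9 2.7 2.4
   vertex 0.6 2.0 1.7
  endloop
 endfacet
 facet normal 0.173 0.823 0.541
  outer loop
   vertex 2.2 1.9 3.2
   vertex 3.8 1.3 3.6
   vertex 0.9 2.7 2.4
  endloop
 endfacet
 facet normal -0.369 -0.438 0.820
  outer loop
   vertex 2.2 1.9 3.2
   vertex 1.3 0.6 2.1
   vertex 3.8 1.3 3.6
  endloop
 endfacet
 facet normal -0.607 -0.225 0.762
  outer loop
   vertex 2.2 1.9 3.2
   vertex 0.9 2.7 2.4
   vertex 1.3 0.6 2.1
  endloop
 endfacet
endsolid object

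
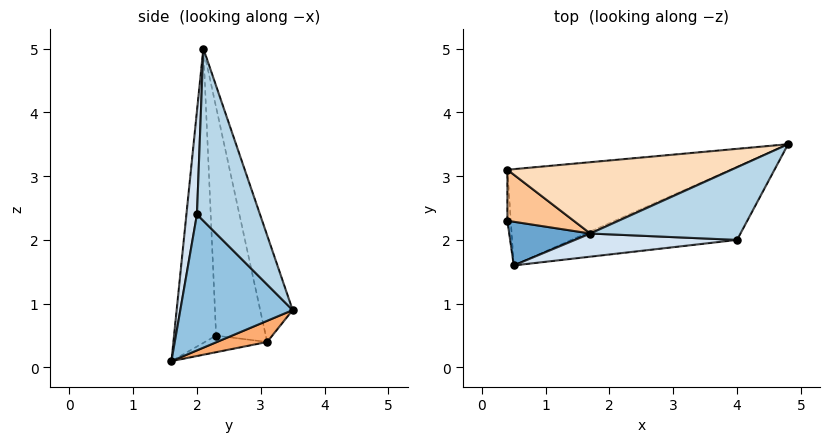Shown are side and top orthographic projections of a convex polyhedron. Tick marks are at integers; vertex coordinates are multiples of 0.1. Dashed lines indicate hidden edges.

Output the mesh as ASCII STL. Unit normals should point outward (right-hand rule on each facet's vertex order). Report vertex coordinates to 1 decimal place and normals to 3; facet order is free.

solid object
 facet normal -0.926 -0.278 0.255
  outer loop
   vertex 1.7 2.1 5.0
   vertex 0.4 2.3 0.5
   vertex 0.5 1.6 0.1
  endloop
 endfacet
 facet normal 0.425 -0.743 -0.517
  outer loop
   vertex 4.0 2.0 2.4
   vertex 0.5 1.6 0.1
   vertex 4.8 3.5 0.9
  endloop
 endfacet
 facet normal 0.730 0.247 0.637
  outer loop
   vertex 4.0 2.0 2.4
   vertex 4.8 3.5 0.9
   vertex 1.7 2.1 5.0
  endloop
 endfacet
 facet normal 0.056 -0.995 0.088
  outer loop
   vertex 4.0 2.0 2.4
   vertex 1.7 2.1 5.0
   vertex 0.5 1.6 0.1
  endloop
 endfacet
 facet normal -0.979 -0.025 -0.201
  outer loop
   vertex 0.4 3.1 0.4
   vertex 0.5 1.6 0.1
   vertex 0.4 2.3 0.5
  endloop
 endfacet
 facet normal 0.093 0.201 -0.975
  outer loop
   vertex 0.4 3.1 0.4
   vertex 4.8 3.5 0.9
   vertex 0.5 1.6 0.1
  endloop
 endfacet
 facet normal -0.960 0.035 0.279
  outer loop
   vertex 0.4 3.1 0.4
   vertex 0.4 2.3 0.5
   vertex 1.7 2.1 5.0
  endloop
 endfacet
 facet normal -0.115 0.963 0.242
  outer loop
   vertex 0.4 3.1 0.4
   vertex 1.7 2.1 5.0
   vertex 4.8 3.5 0.9
  endloop
 endfacet
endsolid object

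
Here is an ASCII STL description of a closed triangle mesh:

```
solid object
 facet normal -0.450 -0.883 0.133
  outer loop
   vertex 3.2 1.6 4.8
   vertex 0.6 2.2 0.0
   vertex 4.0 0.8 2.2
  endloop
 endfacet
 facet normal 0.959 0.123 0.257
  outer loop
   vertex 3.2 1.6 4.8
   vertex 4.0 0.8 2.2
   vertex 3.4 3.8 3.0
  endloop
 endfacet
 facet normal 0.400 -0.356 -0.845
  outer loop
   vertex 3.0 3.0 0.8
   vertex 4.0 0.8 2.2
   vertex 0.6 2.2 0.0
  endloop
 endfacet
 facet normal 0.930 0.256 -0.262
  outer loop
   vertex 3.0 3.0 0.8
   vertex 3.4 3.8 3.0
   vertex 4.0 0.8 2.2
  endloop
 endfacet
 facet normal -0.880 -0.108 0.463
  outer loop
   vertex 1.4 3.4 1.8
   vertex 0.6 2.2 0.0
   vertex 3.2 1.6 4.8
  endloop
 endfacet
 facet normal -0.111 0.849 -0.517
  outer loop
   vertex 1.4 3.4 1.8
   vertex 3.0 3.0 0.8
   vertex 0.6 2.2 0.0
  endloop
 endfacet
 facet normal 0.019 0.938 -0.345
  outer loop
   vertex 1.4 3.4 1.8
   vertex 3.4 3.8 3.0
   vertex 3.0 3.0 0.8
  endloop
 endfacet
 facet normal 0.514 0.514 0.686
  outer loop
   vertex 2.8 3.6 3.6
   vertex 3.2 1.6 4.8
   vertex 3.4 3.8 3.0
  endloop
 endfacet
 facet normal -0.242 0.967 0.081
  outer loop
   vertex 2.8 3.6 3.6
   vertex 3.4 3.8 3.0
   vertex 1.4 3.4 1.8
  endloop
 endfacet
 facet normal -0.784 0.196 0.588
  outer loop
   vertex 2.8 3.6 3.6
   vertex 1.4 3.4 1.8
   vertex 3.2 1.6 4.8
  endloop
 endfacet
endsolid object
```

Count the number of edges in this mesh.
15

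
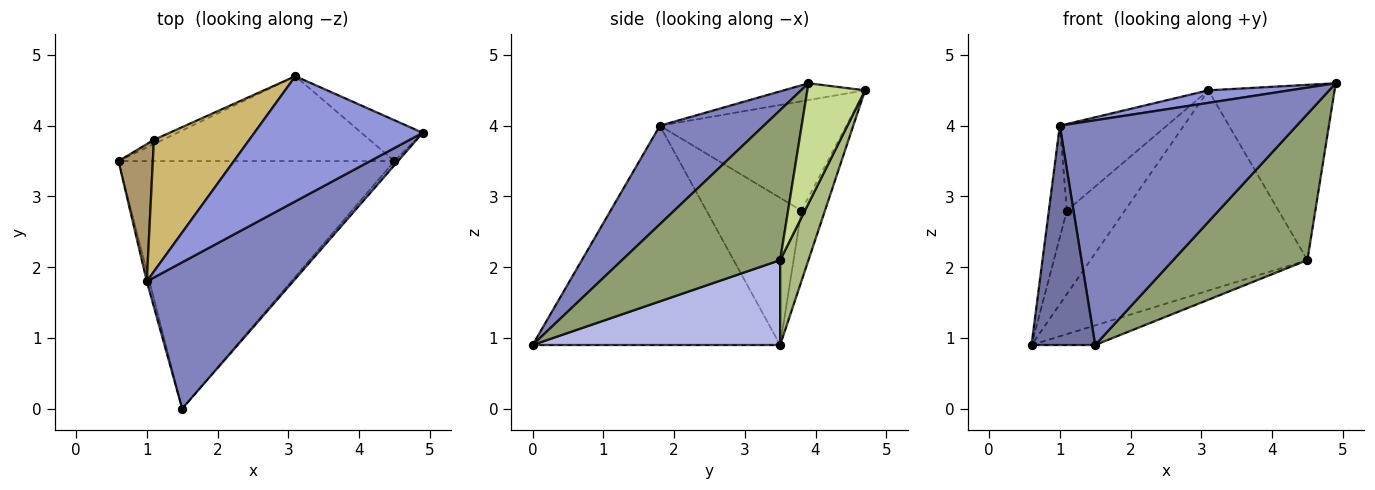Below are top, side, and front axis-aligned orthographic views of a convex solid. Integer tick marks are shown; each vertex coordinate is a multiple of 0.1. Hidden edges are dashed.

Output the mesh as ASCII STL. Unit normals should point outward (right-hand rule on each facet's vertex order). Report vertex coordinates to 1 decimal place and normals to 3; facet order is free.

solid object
 facet normal -0.968 -0.249 -0.012
  outer loop
   vertex 1.0 1.8 4.0
   vertex 0.6 3.5 0.9
   vertex 1.5 0.0 0.9
  endloop
 endfacet
 facet normal 0.345 -0.787 0.512
  outer loop
   vertex 1.0 1.8 4.0
   vertex 1.5 0.0 0.9
   vertex 4.9 3.9 4.6
  endloop
 endfacet
 facet normal -0.099 -0.099 0.990
  outer loop
   vertex 1.0 1.8 4.0
   vertex 4.9 3.9 4.6
   vertex 3.1 4.7 4.5
  endloop
 endfacet
 facet normal 0.293 0.075 -0.953
  outer loop
   vertex 4.5 3.5 2.1
   vertex 1.5 0.0 0.9
   vertex 0.6 3.5 0.9
  endloop
 endfacet
 facet normal 0.762 -0.647 -0.018
  outer loop
   vertex 4.5 3.5 2.1
   vertex 4.9 3.9 4.6
   vertex 1.5 0.0 0.9
  endloop
 endfacet
 facet normal 0.119 0.914 -0.388
  outer loop
   vertex 4.5 3.5 2.1
   vertex 0.6 3.5 0.9
   vertex 3.1 4.7 4.5
  endloop
 endfacet
 facet normal 0.407 0.890 -0.207
  outer loop
   vertex 4.5 3.5 2.1
   vertex 3.1 4.7 4.5
   vertex 4.9 3.9 4.6
  endloop
 endfacet
 facet normal -0.376 0.925 -0.047
  outer loop
   vertex 1.1 3.8 2.8
   vertex 3.1 4.7 4.5
   vertex 0.6 3.5 0.9
  endloop
 endfacet
 facet normal -0.958 0.182 0.223
  outer loop
   vertex 1.1 3.8 2.8
   vertex 0.6 3.5 0.9
   vertex 1.0 1.8 4.0
  endloop
 endfacet
 facet normal -0.692 0.397 0.604
  outer loop
   vertex 1.1 3.8 2.8
   vertex 1.0 1.8 4.0
   vertex 3.1 4.7 4.5
  endloop
 endfacet
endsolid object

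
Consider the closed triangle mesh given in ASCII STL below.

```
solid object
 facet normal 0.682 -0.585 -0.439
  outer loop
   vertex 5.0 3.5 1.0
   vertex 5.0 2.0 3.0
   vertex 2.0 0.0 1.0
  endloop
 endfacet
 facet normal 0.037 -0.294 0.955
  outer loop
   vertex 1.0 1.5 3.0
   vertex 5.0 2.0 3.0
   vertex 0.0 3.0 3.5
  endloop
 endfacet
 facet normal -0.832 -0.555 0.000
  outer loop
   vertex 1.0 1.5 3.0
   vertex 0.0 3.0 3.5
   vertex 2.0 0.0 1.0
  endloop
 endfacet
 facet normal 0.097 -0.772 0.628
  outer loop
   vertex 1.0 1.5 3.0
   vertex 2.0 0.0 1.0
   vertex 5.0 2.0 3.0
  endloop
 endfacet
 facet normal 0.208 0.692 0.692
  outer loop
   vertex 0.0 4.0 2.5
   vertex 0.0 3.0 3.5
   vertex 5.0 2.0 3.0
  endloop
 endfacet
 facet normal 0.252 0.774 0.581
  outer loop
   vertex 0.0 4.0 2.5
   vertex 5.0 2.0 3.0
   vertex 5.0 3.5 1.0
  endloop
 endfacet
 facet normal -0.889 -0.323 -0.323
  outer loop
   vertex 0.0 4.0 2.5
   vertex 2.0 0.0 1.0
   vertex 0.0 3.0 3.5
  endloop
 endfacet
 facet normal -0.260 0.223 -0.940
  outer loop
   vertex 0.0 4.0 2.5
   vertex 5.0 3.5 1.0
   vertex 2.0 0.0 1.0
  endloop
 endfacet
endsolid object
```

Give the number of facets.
8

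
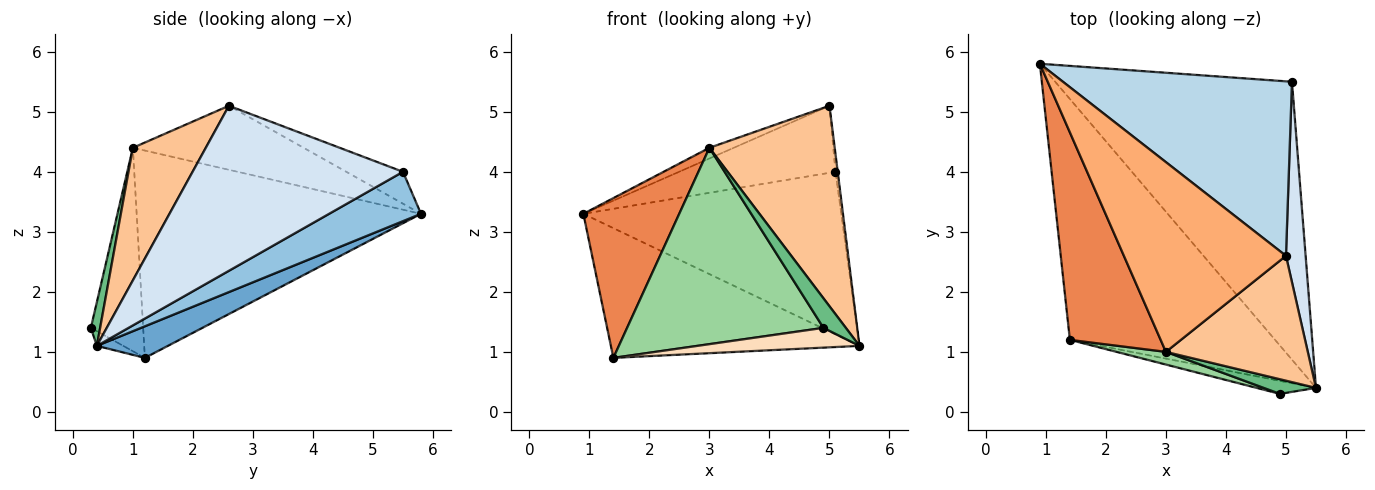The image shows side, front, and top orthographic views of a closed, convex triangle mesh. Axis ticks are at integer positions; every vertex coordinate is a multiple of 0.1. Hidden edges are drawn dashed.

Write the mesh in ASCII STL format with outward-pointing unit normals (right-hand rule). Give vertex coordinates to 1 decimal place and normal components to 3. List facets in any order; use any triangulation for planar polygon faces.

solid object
 facet normal 0.134 0.470 -0.873
  outer loop
   vertex 1.4 1.2 0.9
   vertex 0.9 5.8 3.3
   vertex 5.5 0.4 1.1
  endloop
 endfacet
 facet normal 0.177 0.497 -0.850
  outer loop
   vertex 5.1 5.5 4.0
   vertex 5.5 0.4 1.1
   vertex 0.9 5.8 3.3
  endloop
 endfacet
 facet normal -0.129 0.356 0.926
  outer loop
   vertex 5.1 5.5 4.0
   vertex 0.9 5.8 3.3
   vertex 5.0 2.6 5.1
  endloop
 endfacet
 facet normal 0.993 0.011 0.118
  outer loop
   vertex 5.1 5.5 4.0
   vertex 5.0 2.6 5.1
   vertex 5.5 0.4 1.1
  endloop
 endfacet
 facet normal -0.875 -0.295 0.383
  outer loop
   vertex 3.0 1.0 4.4
   vertex 0.9 5.8 3.3
   vertex 1.4 1.2 0.9
  endloop
 endfacet
 facet normal -0.367 0.052 0.929
  outer loop
   vertex 3.0 1.0 4.4
   vertex 5.0 2.6 5.1
   vertex 0.9 5.8 3.3
  endloop
 endfacet
 facet normal 0.443 -0.761 0.474
  outer loop
   vertex 3.0 1.0 4.4
   vertex 5.5 0.4 1.1
   vertex 5.0 2.6 5.1
  endloop
 endfacet
 facet normal -0.135 -0.827 -0.545
  outer loop
   vertex 4.9 0.3 1.4
   vertex 1.4 1.2 0.9
   vertex 5.5 0.4 1.1
  endloop
 endfacet
 facet normal 0.348 -0.840 0.416
  outer loop
   vertex 4.9 0.3 1.4
   vertex 5.5 0.4 1.1
   vertex 3.0 1.0 4.4
  endloop
 endfacet
 facet normal -0.257 -0.964 0.062
  outer loop
   vertex 4.9 0.3 1.4
   vertex 3.0 1.0 4.4
   vertex 1.4 1.2 0.9
  endloop
 endfacet
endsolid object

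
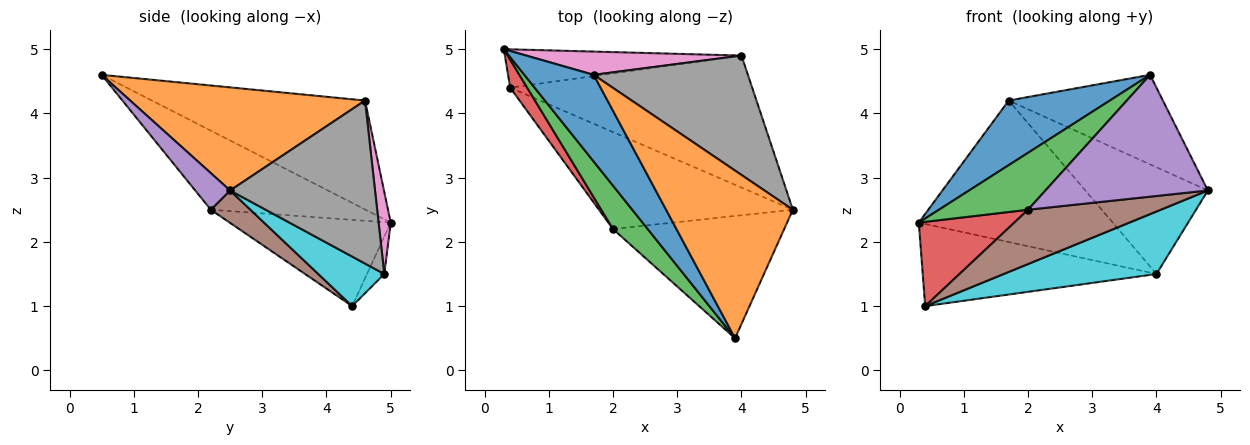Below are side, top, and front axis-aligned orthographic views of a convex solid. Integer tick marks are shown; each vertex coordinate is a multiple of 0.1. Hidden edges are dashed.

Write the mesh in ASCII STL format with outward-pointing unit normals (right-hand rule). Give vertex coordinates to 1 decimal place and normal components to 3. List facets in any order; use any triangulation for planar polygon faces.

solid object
 facet normal -0.783 -0.372 0.499
  outer loop
   vertex 1.7 4.6 4.2
   vertex 0.3 5.0 2.3
   vertex 3.9 0.5 4.6
  endloop
 endfacet
 facet normal 0.583 0.383 0.717
  outer loop
   vertex 1.7 4.6 4.2
   vertex 3.9 0.5 4.6
   vertex 4.8 2.5 2.8
  endloop
 endfacet
 facet normal -0.810 -0.466 0.355
  outer loop
   vertex 2.0 2.2 2.5
   vertex 3.9 0.5 4.6
   vertex 0.3 5.0 2.3
  endloop
 endfacet
 facet normal -0.848 -0.503 0.167
  outer loop
   vertex 2.0 2.2 2.5
   vertex 0.3 5.0 2.3
   vertex 0.4 4.4 1.0
  endloop
 endfacet
 facet normal 0.150 -0.698 -0.700
  outer loop
   vertex 2.0 2.2 2.5
   vertex 4.8 2.5 2.8
   vertex 3.9 0.5 4.6
  endloop
 endfacet
 facet normal 0.144 -0.484 -0.863
  outer loop
   vertex 2.0 2.2 2.5
   vertex 0.4 4.4 1.0
   vertex 4.8 2.5 2.8
  endloop
 endfacet
 facet normal 0.062 0.985 0.162
  outer loop
   vertex 4.0 4.9 1.5
   vertex 0.3 5.0 2.3
   vertex 1.7 4.6 4.2
  endloop
 endfacet
 facet normal 0.619 0.523 0.585
  outer loop
   vertex 4.0 4.9 1.5
   vertex 1.7 4.6 4.2
   vertex 4.8 2.5 2.8
  endloop
 endfacet
 facet normal -0.067 0.904 -0.422
  outer loop
   vertex 4.0 4.9 1.5
   vertex 0.4 4.4 1.0
   vertex 0.3 5.0 2.3
  endloop
 endfacet
 facet normal 0.182 -0.421 -0.889
  outer loop
   vertex 4.0 4.9 1.5
   vertex 4.8 2.5 2.8
   vertex 0.4 4.4 1.0
  endloop
 endfacet
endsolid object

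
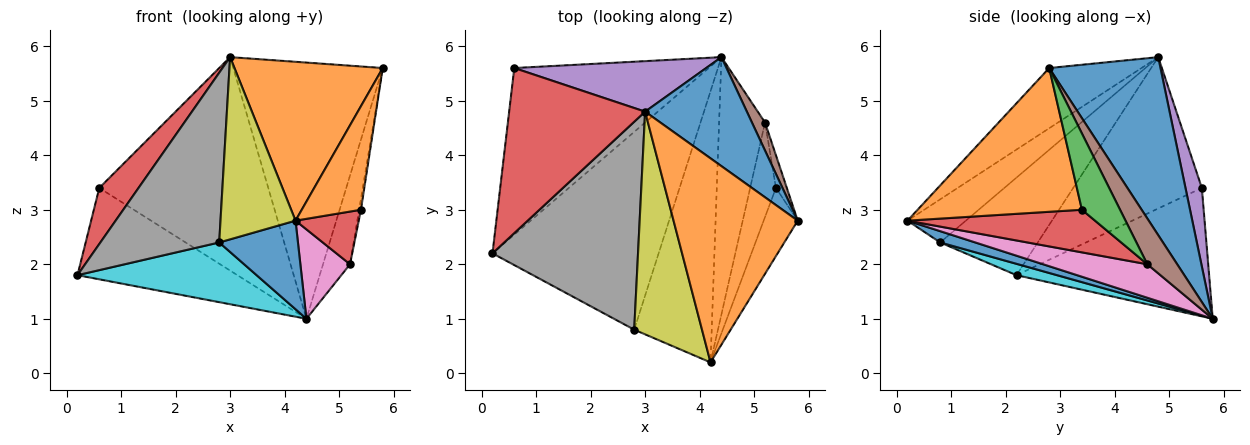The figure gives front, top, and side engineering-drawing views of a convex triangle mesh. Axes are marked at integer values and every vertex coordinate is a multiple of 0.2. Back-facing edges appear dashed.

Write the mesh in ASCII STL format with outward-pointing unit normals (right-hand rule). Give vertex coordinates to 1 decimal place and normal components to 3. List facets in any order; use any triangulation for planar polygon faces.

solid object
 facet normal 0.565 0.759 0.323
  outer loop
   vertex 3.0 4.8 5.8
   vertex 5.8 2.8 5.6
   vertex 4.4 5.8 1.0
  endloop
 endfacet
 facet normal -0.357 -0.574 0.737
  outer loop
   vertex 4.2 0.2 2.8
   vertex 5.8 2.8 5.6
   vertex 3.0 4.8 5.8
  endloop
 endfacet
 facet normal -0.501 0.416 -0.759
  outer loop
   vertex 0.6 5.6 3.4
   vertex 4.4 5.8 1.0
   vertex 0.2 2.2 1.8
  endloop
 endfacet
 facet normal -0.725 -0.221 0.652
  outer loop
   vertex 0.6 5.6 3.4
   vertex 0.2 2.2 1.8
   vertex 3.0 4.8 5.8
  endloop
 endfacet
 facet normal 0.094 0.969 0.229
  outer loop
   vertex 0.6 5.6 3.4
   vertex 3.0 4.8 5.8
   vertex 4.4 5.8 1.0
  endloop
 endfacet
 facet normal 0.725 0.656 0.207
  outer loop
   vertex 5.2 4.6 2.0
   vertex 4.4 5.8 1.0
   vertex 5.8 2.8 5.6
  endloop
 endfacet
 facet normal 0.567 -0.270 -0.778
  outer loop
   vertex 5.2 4.6 2.0
   vertex 4.2 0.2 2.8
   vertex 4.4 5.8 1.0
  endloop
 endfacet
 facet normal -0.461 -0.561 0.687
  outer loop
   vertex 2.8 0.8 2.4
   vertex 3.0 4.8 5.8
   vertex 0.2 2.2 1.8
  endloop
 endfacet
 facet normal -0.442 -0.568 0.694
  outer loop
   vertex 2.8 0.8 2.4
   vertex 4.2 0.2 2.8
   vertex 3.0 4.8 5.8
  endloop
 endfacet
 facet normal 0.065 -0.288 -0.955
  outer loop
   vertex 2.8 0.8 2.4
   vertex 0.2 2.2 1.8
   vertex 4.4 5.8 1.0
  endloop
 endfacet
 facet normal 0.137 -0.308 -0.942
  outer loop
   vertex 2.8 0.8 2.4
   vertex 4.4 5.8 1.0
   vertex 4.2 0.2 2.8
  endloop
 endfacet
 facet normal 0.918 -0.331 -0.218
  outer loop
   vertex 5.4 3.4 3.0
   vertex 5.8 2.8 5.6
   vertex 4.2 0.2 2.8
  endloop
 endfacet
 facet normal 0.989 0.047 -0.141
  outer loop
   vertex 5.4 3.4 3.0
   vertex 5.2 4.6 2.0
   vertex 5.8 2.8 5.6
  endloop
 endfacet
 facet normal 0.822 -0.277 -0.497
  outer loop
   vertex 5.4 3.4 3.0
   vertex 4.2 0.2 2.8
   vertex 5.2 4.6 2.0
  endloop
 endfacet
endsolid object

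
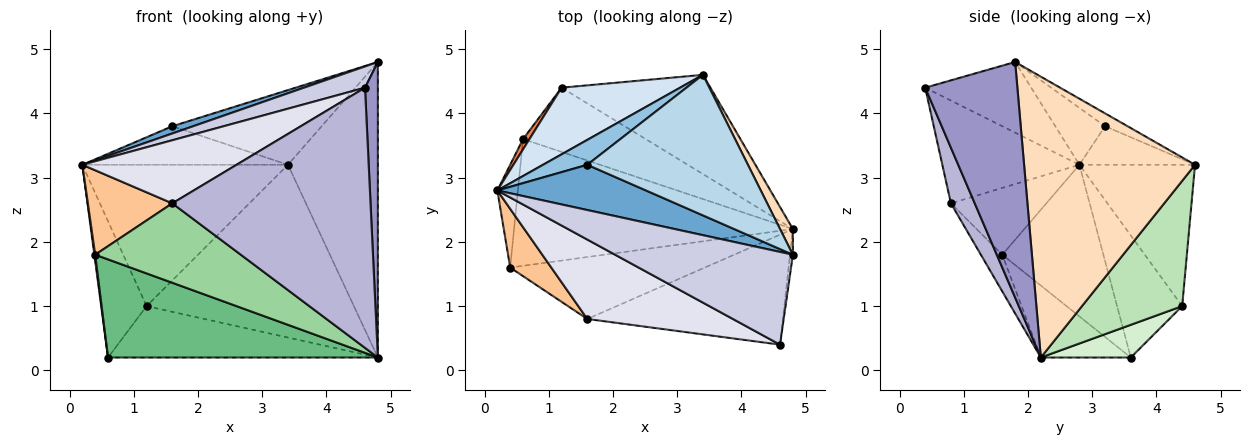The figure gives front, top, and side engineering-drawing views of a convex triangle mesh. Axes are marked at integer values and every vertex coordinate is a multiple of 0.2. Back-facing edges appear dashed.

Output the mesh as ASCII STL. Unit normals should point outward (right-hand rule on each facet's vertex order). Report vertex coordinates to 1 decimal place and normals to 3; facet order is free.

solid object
 facet normal -0.353 -0.148 0.924
  outer loop
   vertex 1.6 3.2 3.8
   vertex 0.2 2.8 3.2
   vertex 4.8 1.8 4.8
  endloop
 endfacet
 facet normal -0.427 0.760 0.491
  outer loop
   vertex 1.6 3.2 3.8
   vertex 3.4 4.6 3.2
   vertex 0.2 2.8 3.2
  endloop
 endfacet
 facet normal -0.070 0.468 0.881
  outer loop
   vertex 1.6 3.2 3.8
   vertex 4.8 1.8 4.8
   vertex 3.4 4.6 3.2
  endloop
 endfacet
 facet normal -0.453 0.806 0.380
  outer loop
   vertex 1.2 4.4 1.0
   vertex 0.2 2.8 3.2
   vertex 3.4 4.6 3.2
  endloop
 endfacet
 facet normal -0.819 0.571 0.043
  outer loop
   vertex 1.2 4.4 1.0
   vertex 0.6 3.6 0.2
   vertex 0.2 2.8 3.2
  endloop
 endfacet
 facet normal -0.991 -0.008 -0.134
  outer loop
   vertex 0.4 1.6 1.8
   vertex 0.2 2.8 3.2
   vertex 0.6 3.6 0.2
  endloop
 endfacet
 facet normal -0.680 -0.602 0.419
  outer loop
   vertex 0.4 1.6 1.8
   vertex 1.6 0.8 2.6
   vertex 0.2 2.8 3.2
  endloop
 endfacet
 facet normal 0.884 0.465 0.040
  outer loop
   vertex 4.8 2.2 0.2
   vertex 3.4 4.6 3.2
   vertex 4.8 1.8 4.8
  endloop
 endfacet
 facet normal -0.200 -0.600 -0.775
  outer loop
   vertex 4.8 2.2 0.2
   vertex 0.4 1.6 1.8
   vertex 0.6 3.6 0.2
  endloop
 endfacet
 facet normal -0.115 -0.783 -0.611
  outer loop
   vertex 4.8 2.2 0.2
   vertex 1.6 0.8 2.6
   vertex 0.4 1.6 1.8
  endloop
 endfacet
 facet normal 0.387 0.800 -0.459
  outer loop
   vertex 4.8 2.2 0.2
   vertex 1.2 4.4 1.0
   vertex 3.4 4.6 3.2
  endloop
 endfacet
 facet normal 0.204 0.612 -0.764
  outer loop
   vertex 4.8 2.2 0.2
   vertex 0.6 3.6 0.2
   vertex 1.2 4.4 1.0
  endloop
 endfacet
 facet normal 0.990 -0.138 -0.012
  outer loop
   vertex 4.6 0.4 4.4
   vertex 4.8 2.2 0.2
   vertex 4.8 1.8 4.8
  endloop
 endfacet
 facet normal 0.110 -0.915 -0.387
  outer loop
   vertex 4.6 0.4 4.4
   vertex 1.6 0.8 2.6
   vertex 4.8 2.2 0.2
  endloop
 endfacet
 facet normal -0.361 -0.208 0.909
  outer loop
   vertex 4.6 0.4 4.4
   vertex 4.8 1.8 4.8
   vertex 0.2 2.8 3.2
  endloop
 endfacet
 facet normal -0.484 -0.544 0.685
  outer loop
   vertex 4.6 0.4 4.4
   vertex 0.2 2.8 3.2
   vertex 1.6 0.8 2.6
  endloop
 endfacet
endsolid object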